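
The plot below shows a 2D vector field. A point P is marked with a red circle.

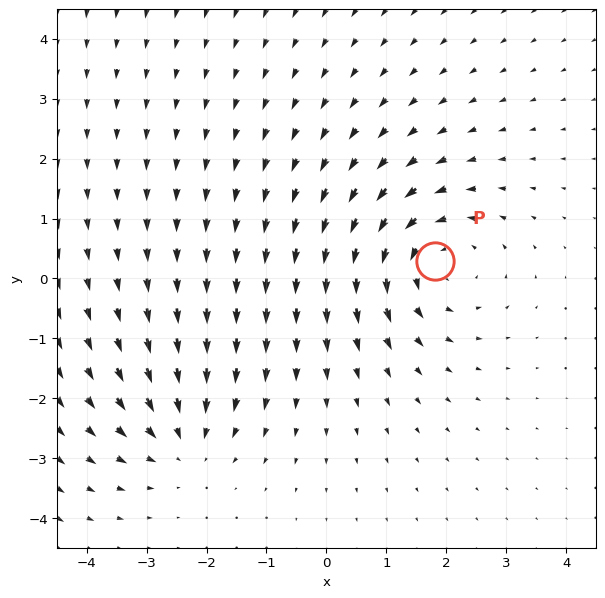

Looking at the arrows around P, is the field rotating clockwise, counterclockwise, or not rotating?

Near P at (1.8, 0.3) the arrows circulate counterclockwise. The curl (z-component) there is about +4; positive curl means counterclockwise rotation.

counterclockwise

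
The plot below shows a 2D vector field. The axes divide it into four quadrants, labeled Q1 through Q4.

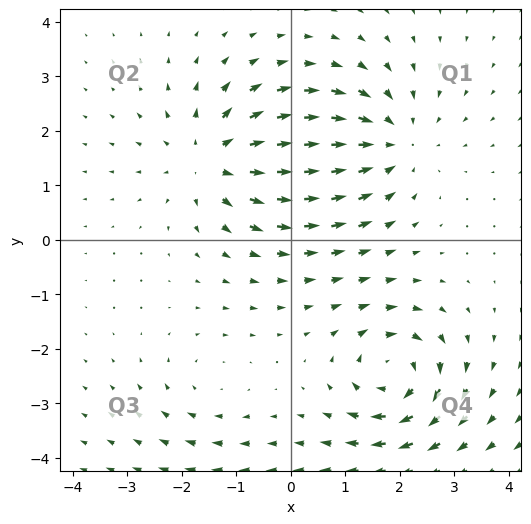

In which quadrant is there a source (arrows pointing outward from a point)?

The source sits at approximately (-1.4, 1.5), which lies in quadrant Q2. The divergence there is about +5, positive as expected for a source.

Q2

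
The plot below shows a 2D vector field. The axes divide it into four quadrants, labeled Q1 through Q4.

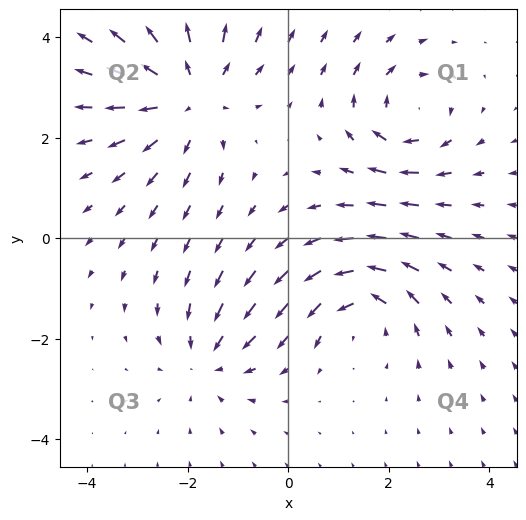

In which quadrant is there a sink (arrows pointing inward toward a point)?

The sink sits at approximately (-1.6, -2.4), which lies in quadrant Q3. The divergence there is about -3, negative as expected for a sink.

Q3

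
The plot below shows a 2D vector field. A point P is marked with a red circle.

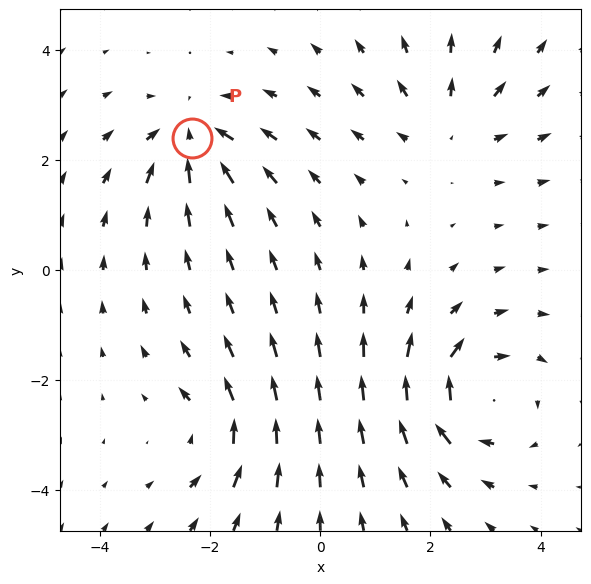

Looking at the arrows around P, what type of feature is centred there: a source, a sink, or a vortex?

sink

At P (-2.3, 2.4) the arrows converge inward. Divergence about -5, curl ≈0 — negative divergence with near-zero curl is a sink.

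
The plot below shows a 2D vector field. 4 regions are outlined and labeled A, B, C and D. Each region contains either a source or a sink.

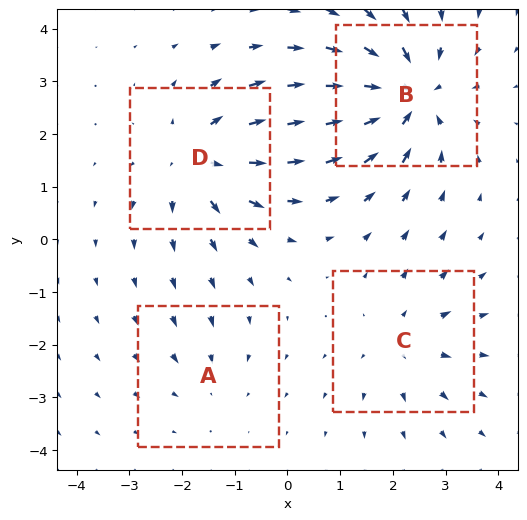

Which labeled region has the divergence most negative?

Divergence at each region's feature centre — A: about -2, B: about -6, C: about +3, D: about +5. Region B is most negative.

B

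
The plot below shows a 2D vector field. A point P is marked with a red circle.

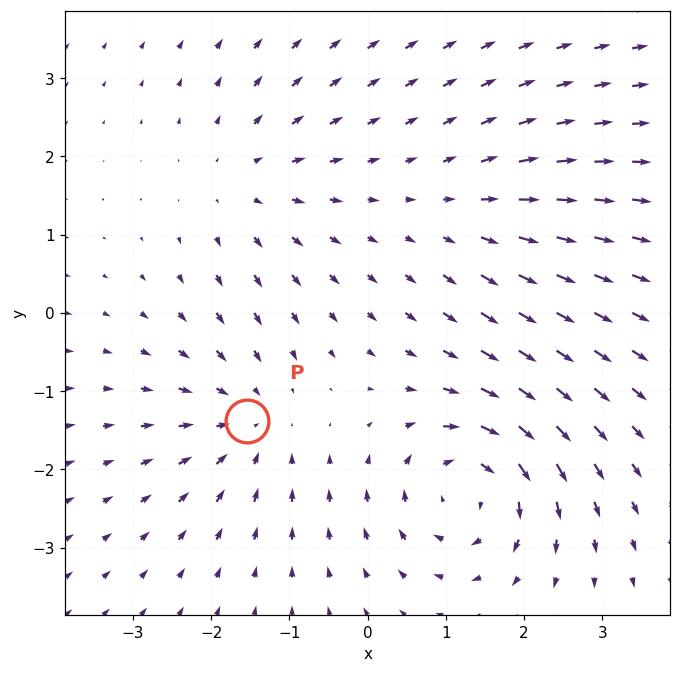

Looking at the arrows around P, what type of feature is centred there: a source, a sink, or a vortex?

At P (-1.5, -1.4) the arrows converge inward. Divergence about -4, curl ≈0 — negative divergence with near-zero curl is a sink.

sink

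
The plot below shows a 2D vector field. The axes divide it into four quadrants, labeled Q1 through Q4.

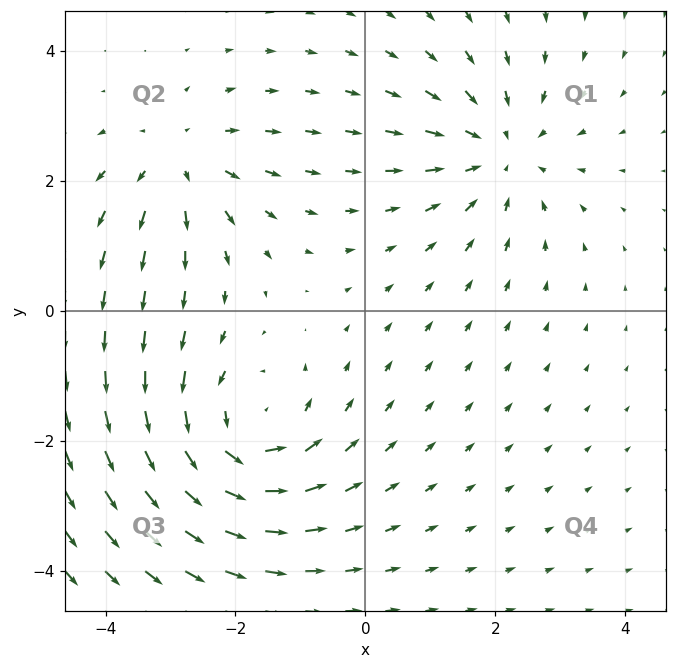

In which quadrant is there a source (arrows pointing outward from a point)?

The source sits at approximately (-2.8, 2.3), which lies in quadrant Q2. The divergence there is about +3, positive as expected for a source.

Q2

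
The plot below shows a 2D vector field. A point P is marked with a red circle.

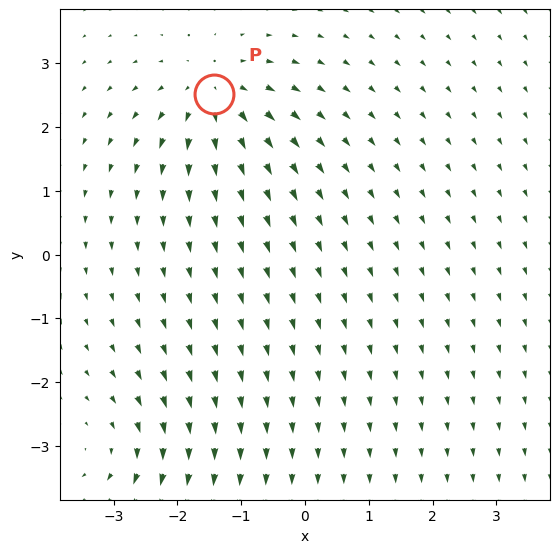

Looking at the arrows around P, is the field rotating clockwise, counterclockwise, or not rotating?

Near P at (-1.4, 2.5) the arrows show no circulation. The curl there is ≈0.

not rotating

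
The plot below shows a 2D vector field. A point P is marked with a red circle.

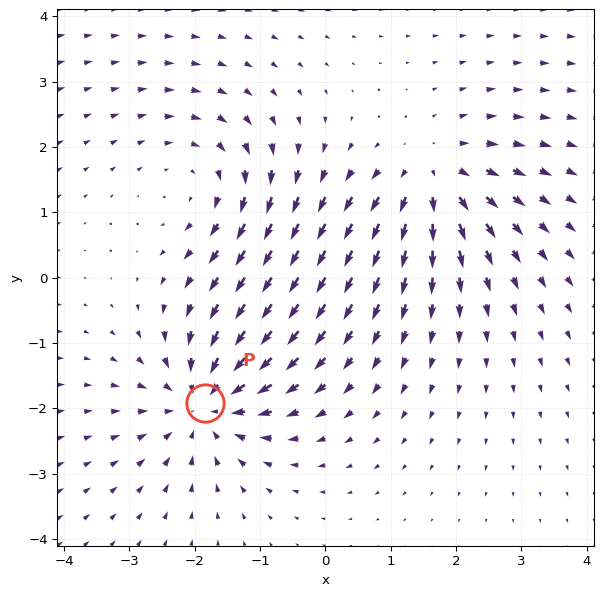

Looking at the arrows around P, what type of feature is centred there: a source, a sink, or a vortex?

At P (-1.8, -1.9) the arrows converge inward. Divergence about -6, curl ≈0 — negative divergence with near-zero curl is a sink.

sink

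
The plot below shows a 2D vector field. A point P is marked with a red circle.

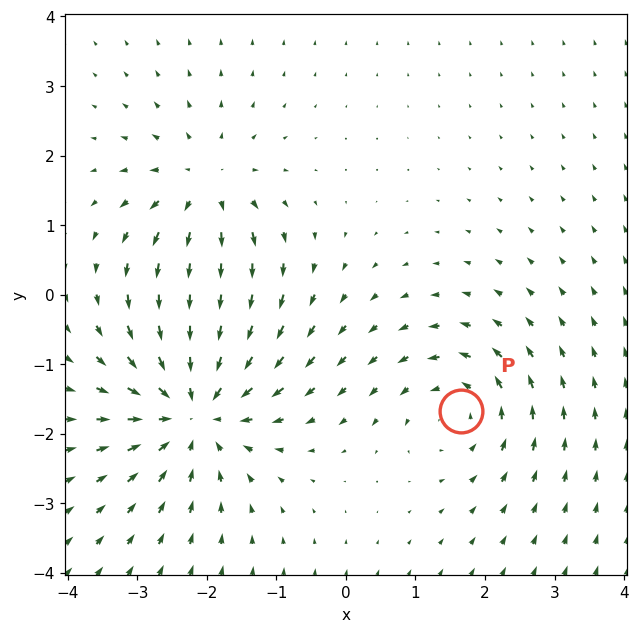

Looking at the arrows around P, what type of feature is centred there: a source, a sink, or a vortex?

vortex

At P (1.6, -1.7) the arrows circulate counterclockwise. Divergence ≈0, curl about +3 — near-zero divergence with nonzero curl is a vortex.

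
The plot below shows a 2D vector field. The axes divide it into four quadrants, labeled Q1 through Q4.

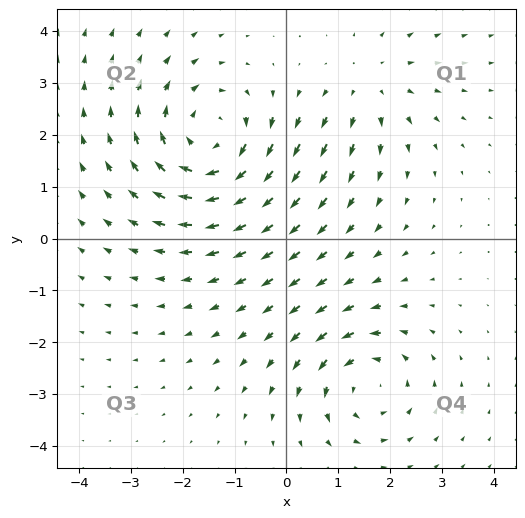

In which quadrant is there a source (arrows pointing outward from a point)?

The source sits at approximately (1.6, 3.0), which lies in quadrant Q1. The divergence there is about +2, positive as expected for a source.

Q1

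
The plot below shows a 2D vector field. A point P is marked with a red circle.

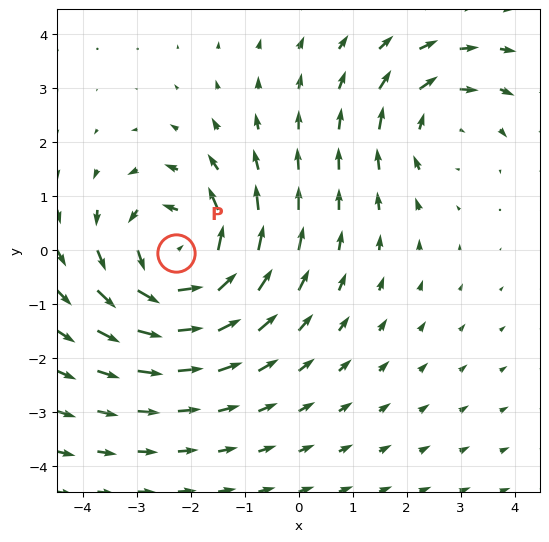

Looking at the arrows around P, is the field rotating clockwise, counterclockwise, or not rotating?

Near P at (-2.3, -0.0) the arrows circulate counterclockwise. The curl (z-component) there is about +5; positive curl means counterclockwise rotation.

counterclockwise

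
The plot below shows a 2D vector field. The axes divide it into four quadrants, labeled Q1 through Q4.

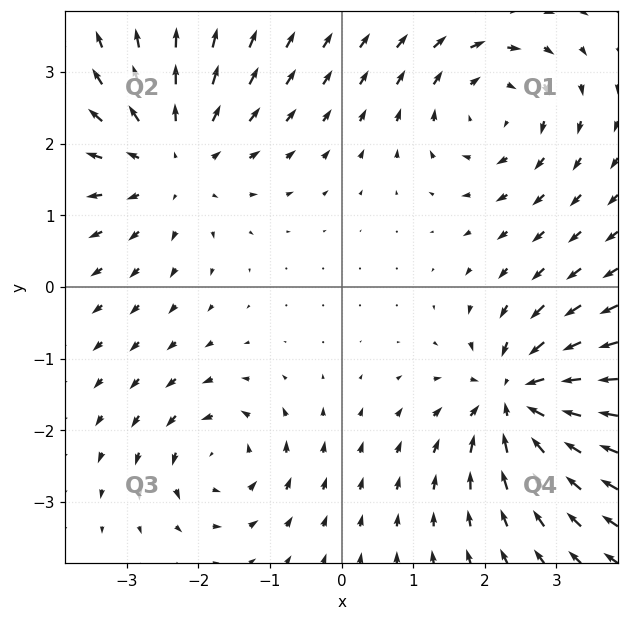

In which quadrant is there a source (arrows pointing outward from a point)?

The source sits at approximately (-2.4, 1.8), which lies in quadrant Q2. The divergence there is about +4, positive as expected for a source.

Q2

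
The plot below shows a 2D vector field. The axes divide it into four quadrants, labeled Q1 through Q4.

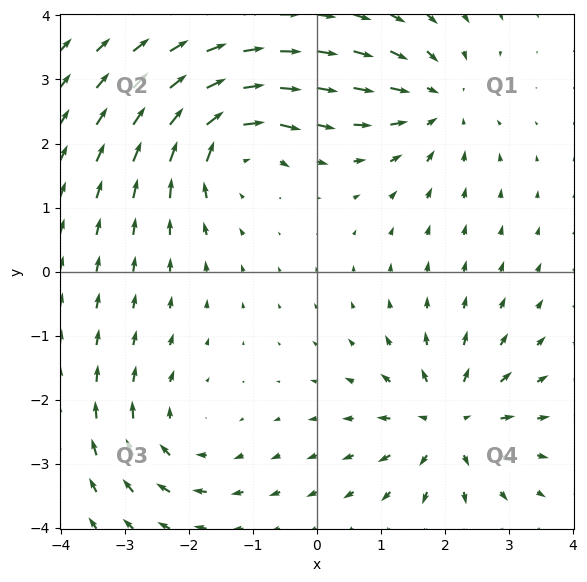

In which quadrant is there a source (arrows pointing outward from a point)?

The source sits at approximately (2.1, -2.4), which lies in quadrant Q4. The divergence there is about +6, positive as expected for a source.

Q4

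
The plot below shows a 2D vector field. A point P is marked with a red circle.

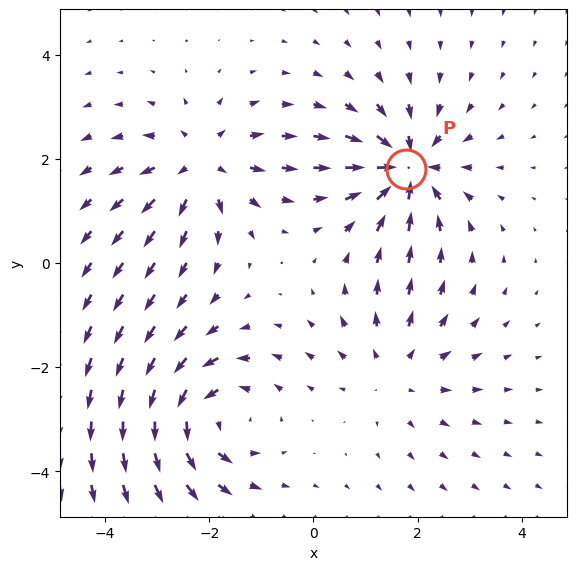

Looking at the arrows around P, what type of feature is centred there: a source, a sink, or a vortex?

sink

At P (1.8, 1.8) the arrows converge inward. Divergence about -6, curl ≈0 — negative divergence with near-zero curl is a sink.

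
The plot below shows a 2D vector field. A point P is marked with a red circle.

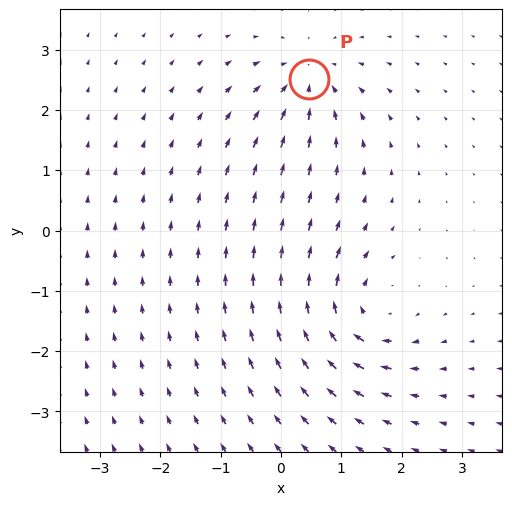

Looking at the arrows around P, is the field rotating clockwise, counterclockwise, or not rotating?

not rotating

Near P at (0.5, 2.5) the arrows show no circulation. The curl there is ≈0.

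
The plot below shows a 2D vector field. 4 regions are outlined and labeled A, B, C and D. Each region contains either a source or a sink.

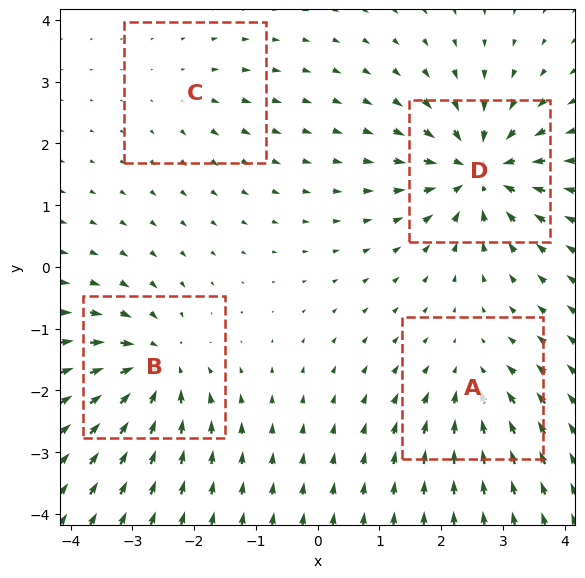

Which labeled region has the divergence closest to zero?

C

Divergence at each region's feature centre — A: about -4, B: about -7, C: about +2, D: about -8. Region C is closest to zero.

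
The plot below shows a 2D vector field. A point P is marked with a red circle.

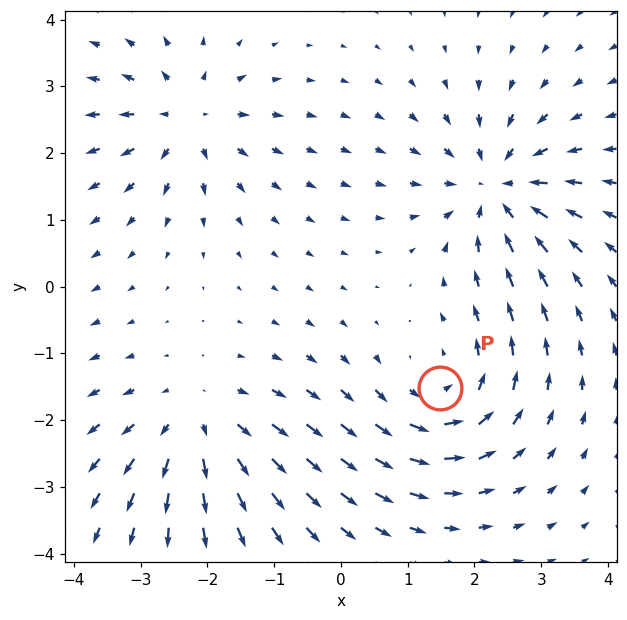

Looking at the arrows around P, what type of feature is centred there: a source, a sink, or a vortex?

vortex

At P (1.5, -1.5) the arrows circulate counterclockwise. Divergence ≈0, curl about +4 — near-zero divergence with nonzero curl is a vortex.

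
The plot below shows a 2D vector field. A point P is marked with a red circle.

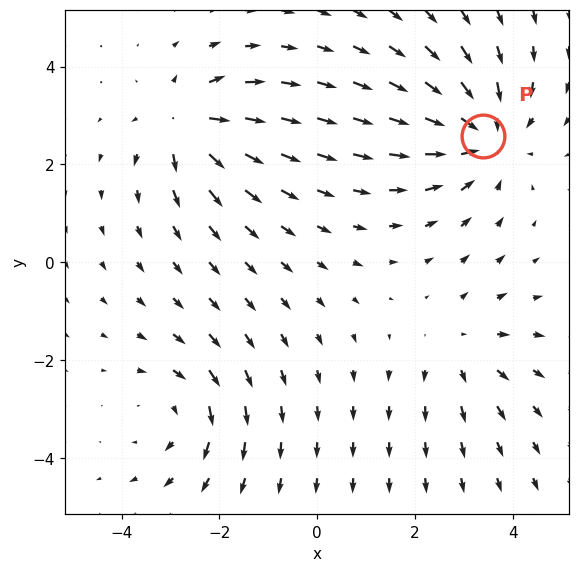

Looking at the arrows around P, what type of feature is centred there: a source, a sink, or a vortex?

sink

At P (3.4, 2.6) the arrows converge inward. Divergence about -4, curl ≈0 — negative divergence with near-zero curl is a sink.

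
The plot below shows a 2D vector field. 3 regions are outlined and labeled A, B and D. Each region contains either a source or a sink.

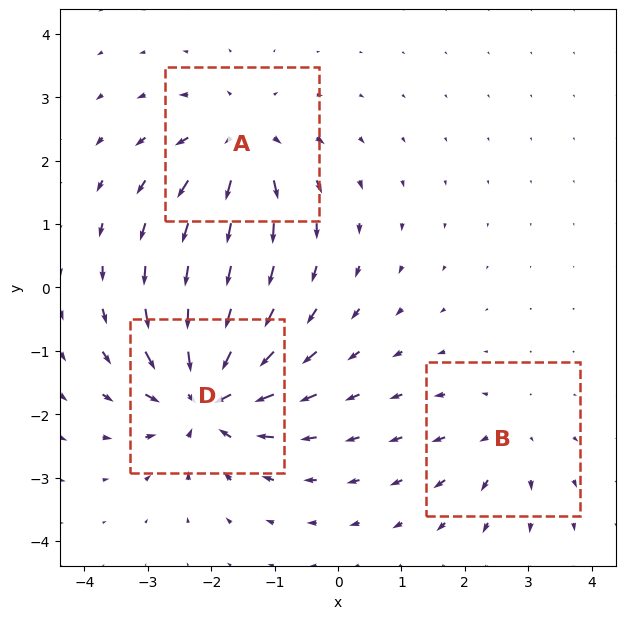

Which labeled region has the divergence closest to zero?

Divergence at each region's feature centre — A: about +4, B: about +3, D: about -6. Region B is closest to zero.

B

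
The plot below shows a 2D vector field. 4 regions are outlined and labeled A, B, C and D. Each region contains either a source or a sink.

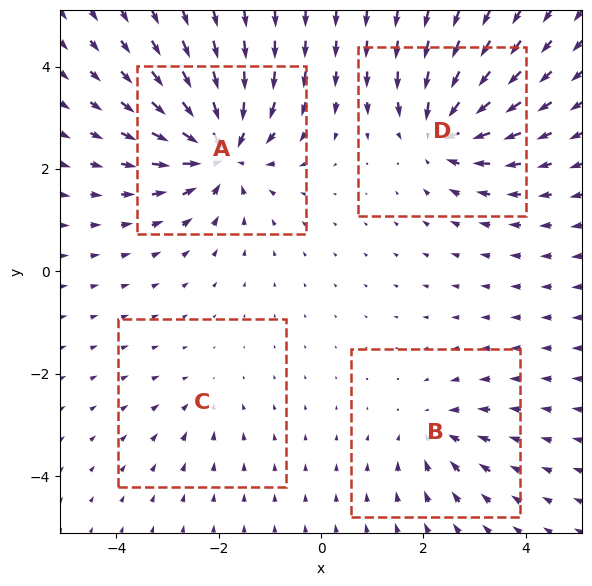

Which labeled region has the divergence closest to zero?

C

Divergence at each region's feature centre — A: about -8, B: about -4, C: about -2, D: about -6. Region C is closest to zero.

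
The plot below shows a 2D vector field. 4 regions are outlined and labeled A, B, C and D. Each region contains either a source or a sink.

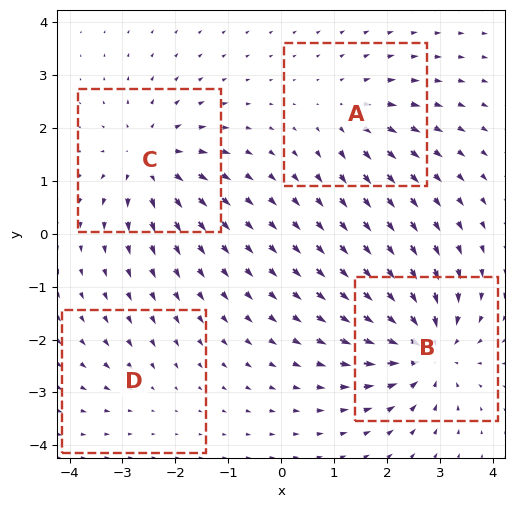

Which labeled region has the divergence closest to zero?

Divergence at each region's feature centre — A: about +4, B: about -7, C: about +6, D: about -2. Region D is closest to zero.

D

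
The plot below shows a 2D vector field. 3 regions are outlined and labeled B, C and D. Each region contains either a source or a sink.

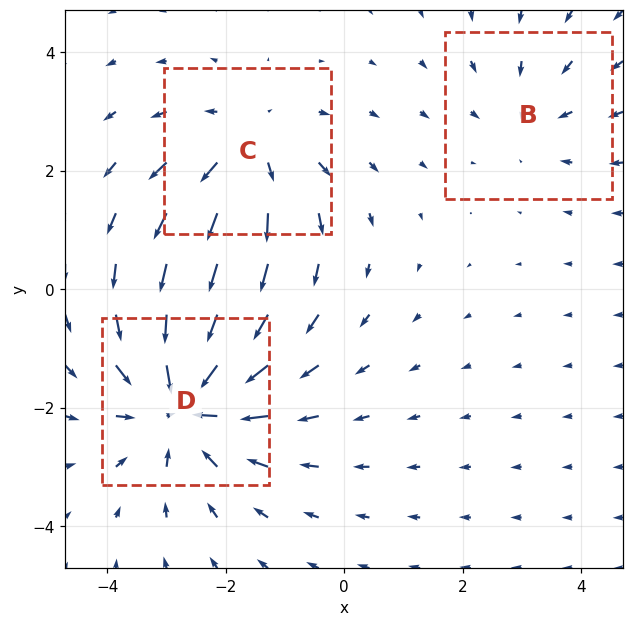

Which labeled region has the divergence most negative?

D

Divergence at each region's feature centre — B: about -2, C: about +3, D: about -4. Region D is most negative.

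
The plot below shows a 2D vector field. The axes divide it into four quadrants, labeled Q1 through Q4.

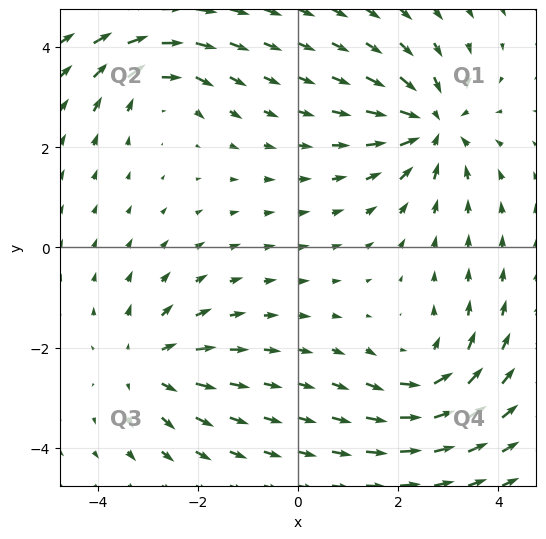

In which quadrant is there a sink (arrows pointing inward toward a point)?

The sink sits at approximately (2.7, 2.4), which lies in quadrant Q1. The divergence there is about -4, negative as expected for a sink.

Q1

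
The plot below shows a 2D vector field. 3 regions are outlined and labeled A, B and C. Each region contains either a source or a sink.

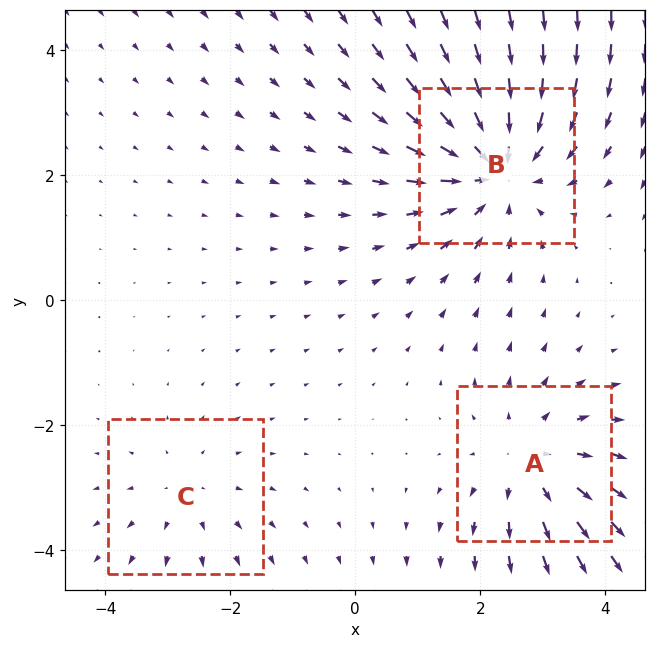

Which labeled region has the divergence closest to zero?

C

Divergence at each region's feature centre — A: about +3, B: about -4, C: about +2. Region C is closest to zero.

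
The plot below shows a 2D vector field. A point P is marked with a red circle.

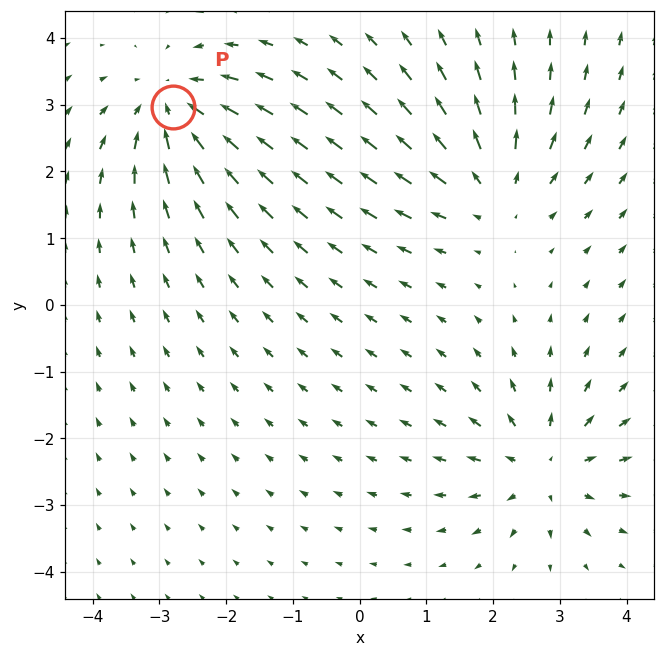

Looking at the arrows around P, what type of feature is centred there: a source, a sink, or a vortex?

At P (-2.8, 3.0) the arrows converge inward. Divergence about -5, curl ≈0 — negative divergence with near-zero curl is a sink.

sink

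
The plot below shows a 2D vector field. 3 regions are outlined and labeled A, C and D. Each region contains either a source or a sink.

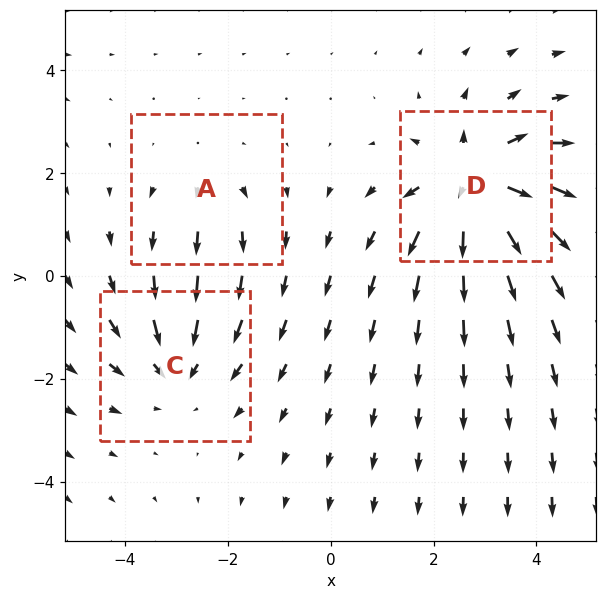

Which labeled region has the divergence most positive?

D

Divergence at each region's feature centre — A: about +2, C: about -3, D: about +5. Region D is most positive.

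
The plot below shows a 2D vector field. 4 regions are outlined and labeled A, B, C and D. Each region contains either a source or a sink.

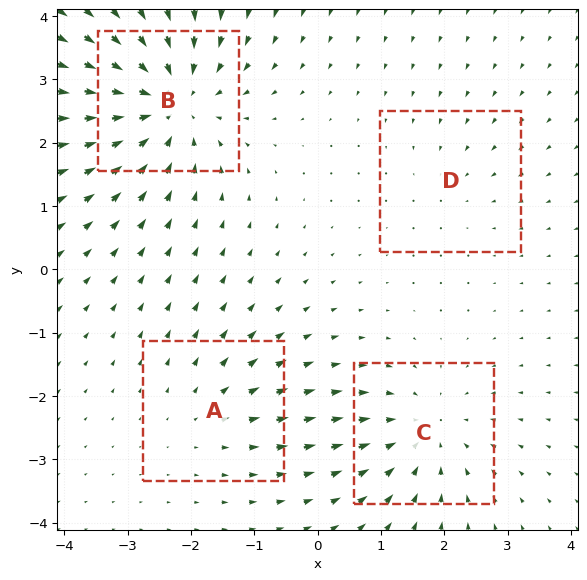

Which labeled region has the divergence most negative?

Divergence at each region's feature centre — A: about +3, B: about -6, C: about -4, D: about -2. Region B is most negative.

B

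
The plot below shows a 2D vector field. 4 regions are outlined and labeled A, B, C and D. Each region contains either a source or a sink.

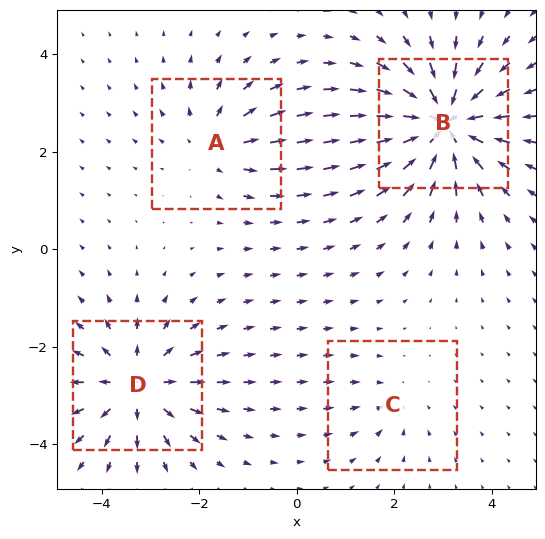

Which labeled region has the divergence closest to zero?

C

Divergence at each region's feature centre — A: about +4, B: about -8, C: about -2, D: about +6. Region C is closest to zero.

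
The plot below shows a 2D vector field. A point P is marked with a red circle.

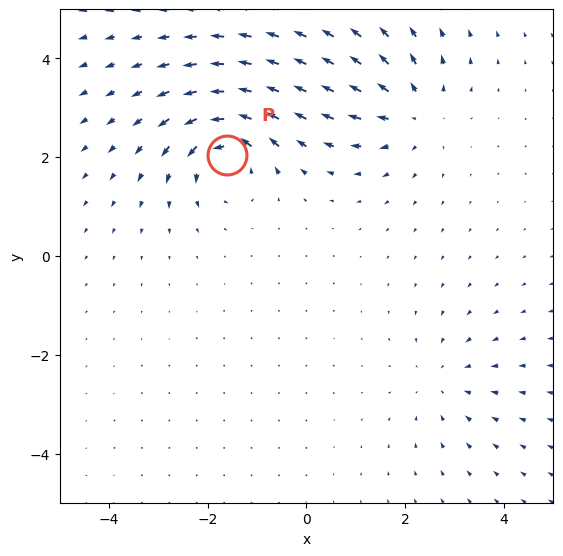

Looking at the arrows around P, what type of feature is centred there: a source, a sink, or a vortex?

vortex

At P (-1.6, 2.1) the arrows circulate counterclockwise. Divergence ≈0, curl about +7 — near-zero divergence with nonzero curl is a vortex.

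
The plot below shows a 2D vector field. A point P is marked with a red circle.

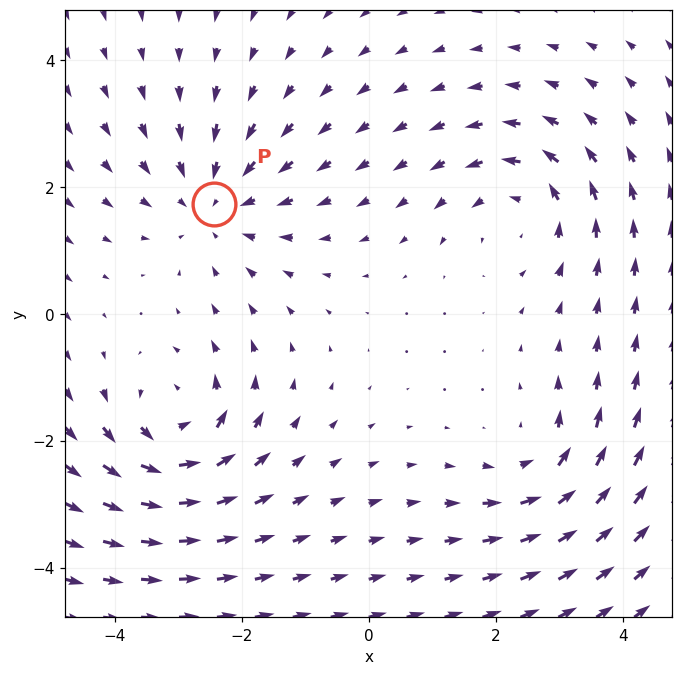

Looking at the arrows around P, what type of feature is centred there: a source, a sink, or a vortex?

sink

At P (-2.4, 1.7) the arrows converge inward. Divergence about -3, curl ≈0 — negative divergence with near-zero curl is a sink.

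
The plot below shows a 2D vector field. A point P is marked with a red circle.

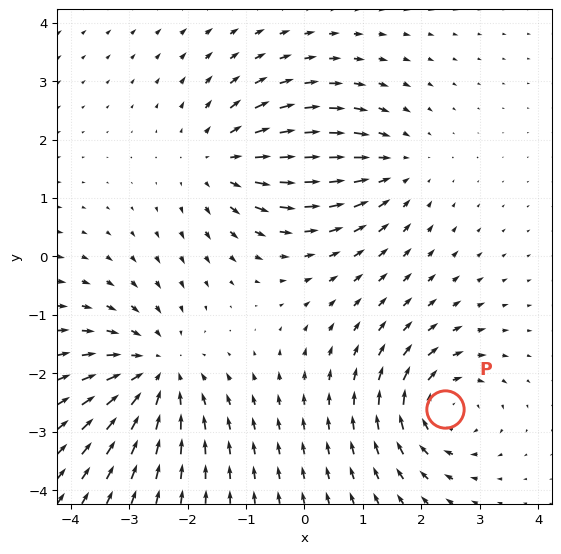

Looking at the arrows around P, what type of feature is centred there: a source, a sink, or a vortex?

vortex

At P (2.4, -2.6) the arrows circulate clockwise. Divergence ≈0, curl about -4 — near-zero divergence with nonzero curl is a vortex.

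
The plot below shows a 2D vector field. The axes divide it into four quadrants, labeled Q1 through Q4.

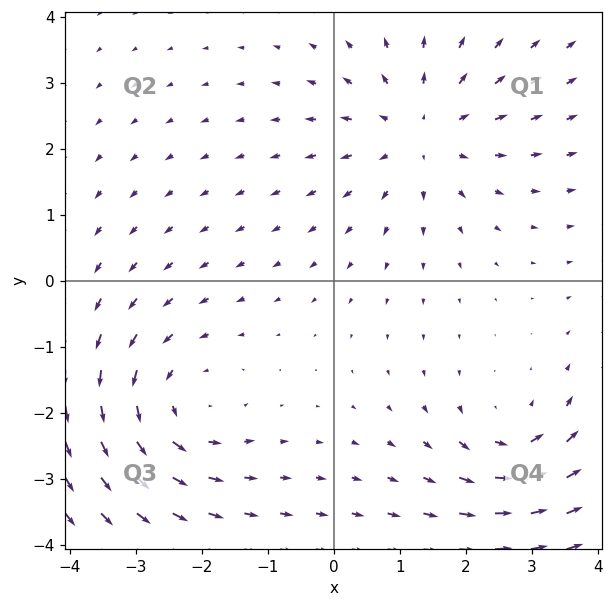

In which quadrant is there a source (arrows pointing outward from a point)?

Q1

The source sits at approximately (1.3, 2.2), which lies in quadrant Q1. The divergence there is about +3, positive as expected for a source.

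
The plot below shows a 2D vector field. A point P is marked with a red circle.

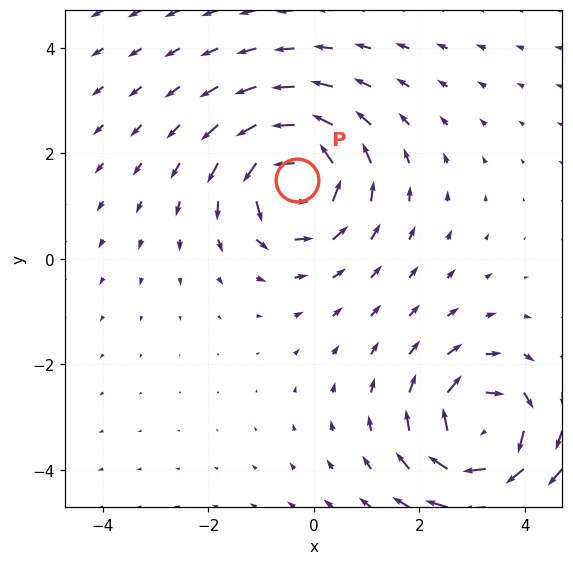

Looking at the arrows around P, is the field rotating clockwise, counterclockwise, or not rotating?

Near P at (-0.3, 1.5) the arrows circulate counterclockwise. The curl (z-component) there is about +4; positive curl means counterclockwise rotation.

counterclockwise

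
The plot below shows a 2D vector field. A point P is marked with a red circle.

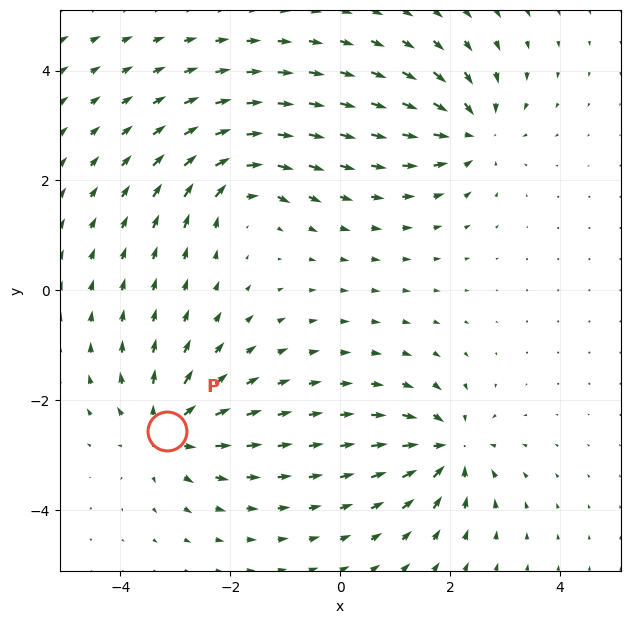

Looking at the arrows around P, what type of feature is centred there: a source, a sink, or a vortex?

source

At P (-3.2, -2.6) the arrows spread outward. Divergence about +5, curl ≈0 — positive divergence with near-zero curl is a source.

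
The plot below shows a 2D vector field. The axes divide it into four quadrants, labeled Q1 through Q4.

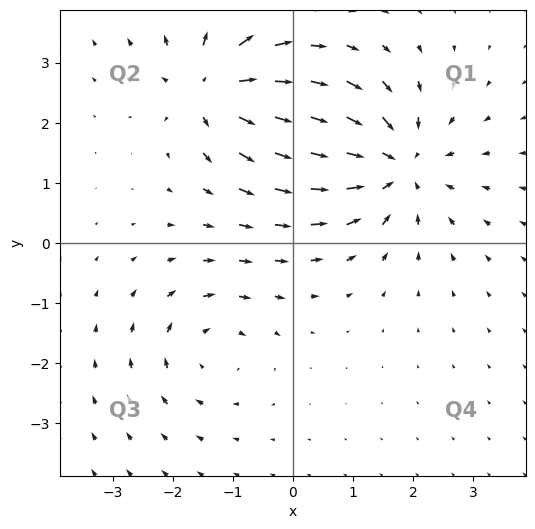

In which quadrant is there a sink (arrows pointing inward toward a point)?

The sink sits at approximately (1.7, 1.3), which lies in quadrant Q1. The divergence there is about -5, negative as expected for a sink.

Q1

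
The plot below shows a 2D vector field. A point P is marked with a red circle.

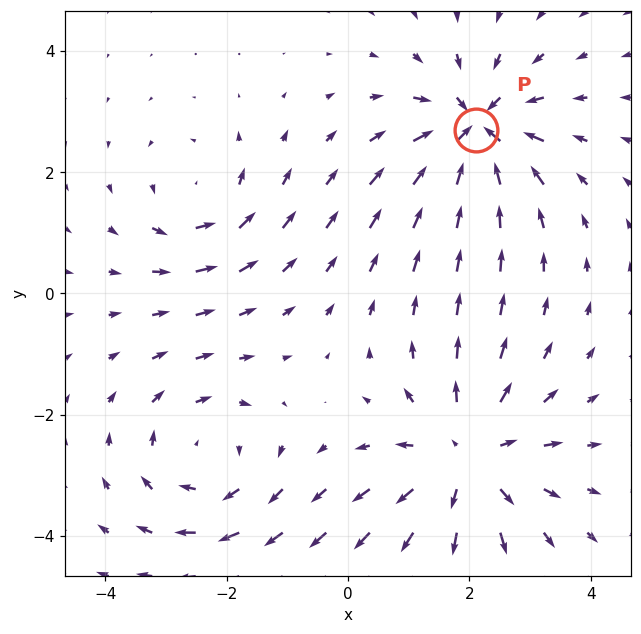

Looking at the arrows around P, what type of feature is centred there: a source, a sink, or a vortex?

sink

At P (2.1, 2.7) the arrows converge inward. Divergence about -6, curl ≈0 — negative divergence with near-zero curl is a sink.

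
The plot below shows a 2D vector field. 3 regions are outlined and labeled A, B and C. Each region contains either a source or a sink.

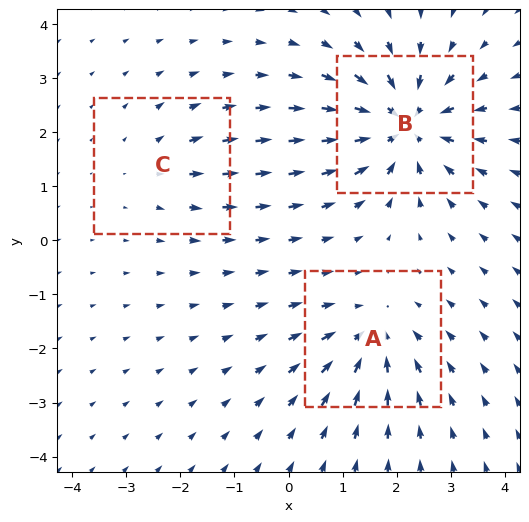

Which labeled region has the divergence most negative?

Divergence at each region's feature centre — A: about -3, B: about -6, C: about +2. Region B is most negative.

B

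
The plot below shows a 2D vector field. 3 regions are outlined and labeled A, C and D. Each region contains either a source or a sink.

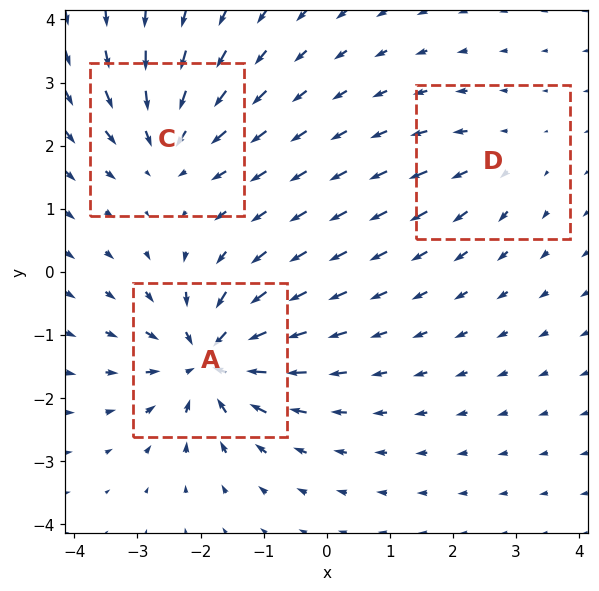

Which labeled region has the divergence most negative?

A

Divergence at each region's feature centre — A: about -7, C: about -4, D: about +2. Region A is most negative.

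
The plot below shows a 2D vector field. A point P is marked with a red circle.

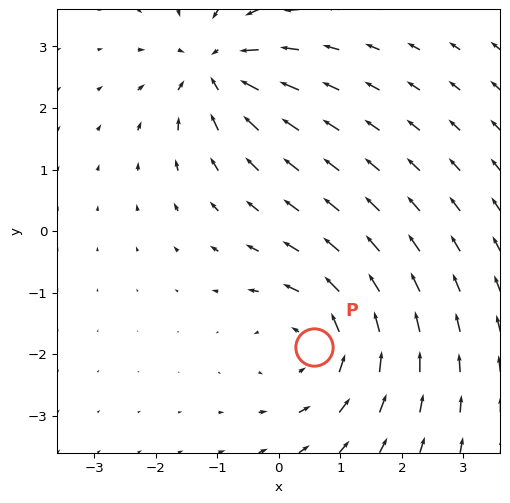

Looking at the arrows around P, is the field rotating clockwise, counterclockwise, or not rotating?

counterclockwise

Near P at (0.6, -1.9) the arrows circulate counterclockwise. The curl (z-component) there is about +4; positive curl means counterclockwise rotation.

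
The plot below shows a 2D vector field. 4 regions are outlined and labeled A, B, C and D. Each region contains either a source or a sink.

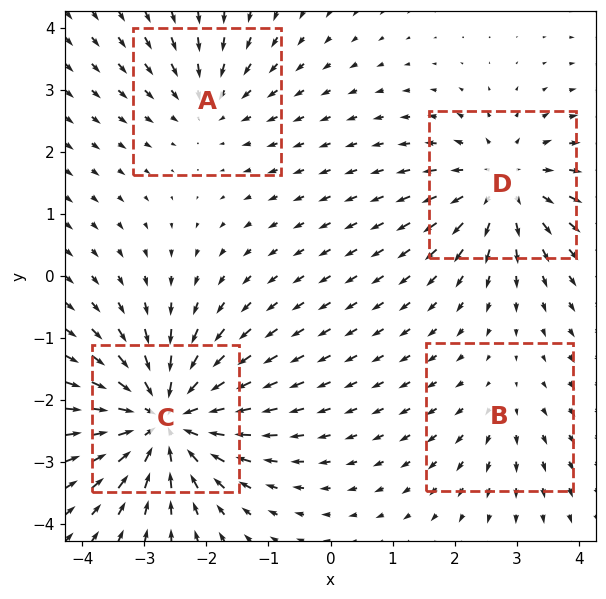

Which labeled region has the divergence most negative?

C

Divergence at each region's feature centre — A: about -3, B: about +2, C: about -7, D: about +5. Region C is most negative.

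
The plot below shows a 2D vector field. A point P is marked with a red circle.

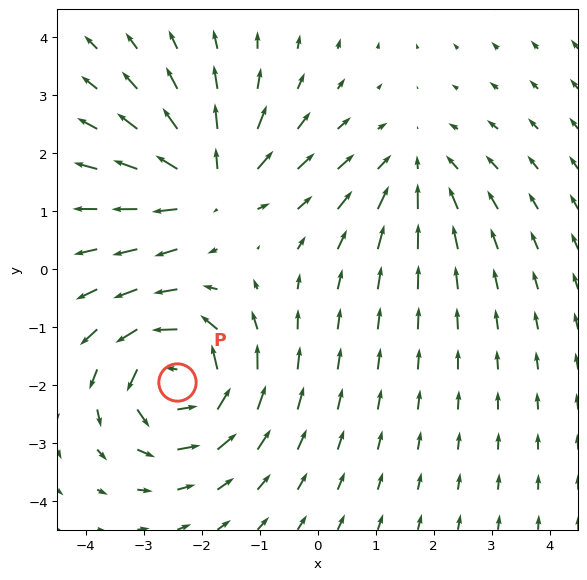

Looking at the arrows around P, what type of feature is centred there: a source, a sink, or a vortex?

At P (-2.4, -1.9) the arrows circulate counterclockwise. Divergence ≈0, curl about +6 — near-zero divergence with nonzero curl is a vortex.

vortex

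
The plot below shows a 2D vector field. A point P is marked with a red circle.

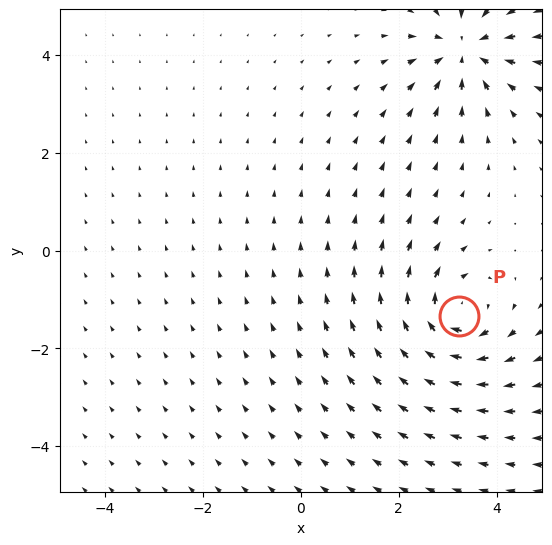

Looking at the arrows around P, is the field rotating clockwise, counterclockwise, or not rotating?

clockwise

Near P at (3.2, -1.3) the arrows circulate clockwise. The curl (z-component) there is about -5; negative curl means clockwise rotation.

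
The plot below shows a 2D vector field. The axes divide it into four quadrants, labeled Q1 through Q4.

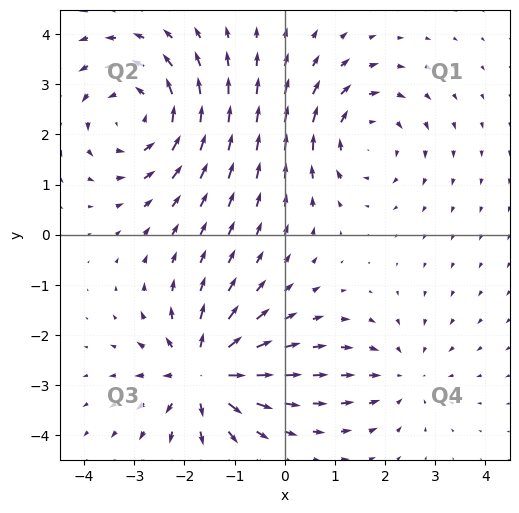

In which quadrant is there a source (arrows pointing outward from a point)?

Q3

The source sits at approximately (-1.6, -2.8), which lies in quadrant Q3. The divergence there is about +6, positive as expected for a source.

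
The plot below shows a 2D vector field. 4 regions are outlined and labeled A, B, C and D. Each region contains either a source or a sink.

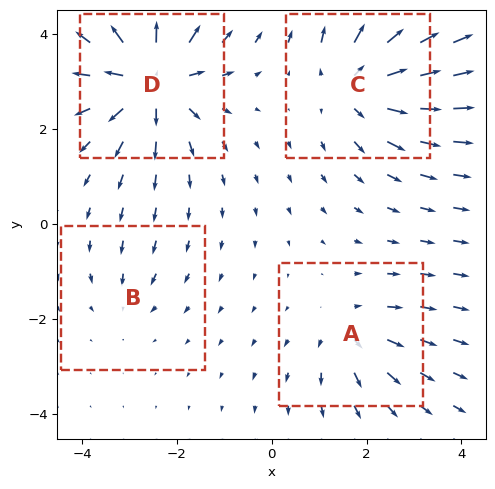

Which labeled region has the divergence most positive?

Divergence at each region's feature centre — A: about +4, B: about -2, C: about +6, D: about +8. Region D is most positive.

D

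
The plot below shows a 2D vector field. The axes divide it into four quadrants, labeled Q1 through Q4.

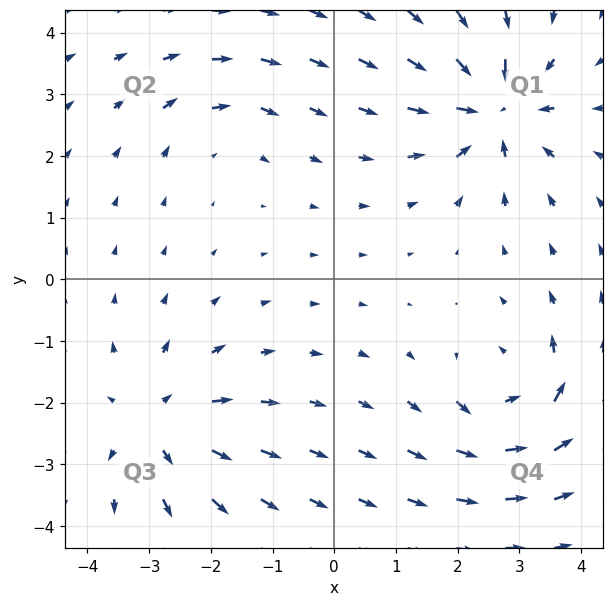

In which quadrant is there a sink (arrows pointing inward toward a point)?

The sink sits at approximately (2.6, 2.8), which lies in quadrant Q1. The divergence there is about -7, negative as expected for a sink.

Q1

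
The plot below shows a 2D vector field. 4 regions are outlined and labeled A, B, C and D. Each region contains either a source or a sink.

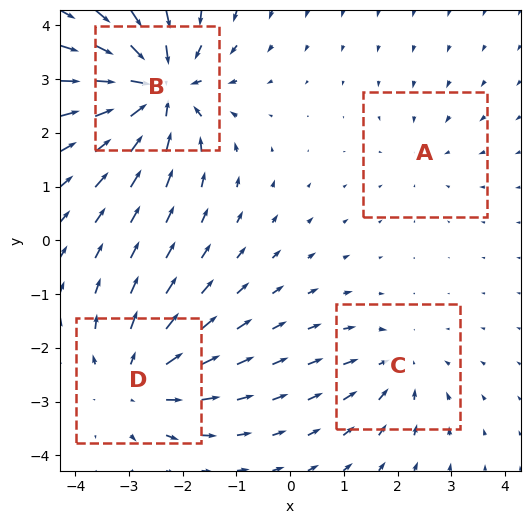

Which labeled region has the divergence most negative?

Divergence at each region's feature centre — A: about -2, B: about -8, C: about -3, D: about +5. Region B is most negative.

B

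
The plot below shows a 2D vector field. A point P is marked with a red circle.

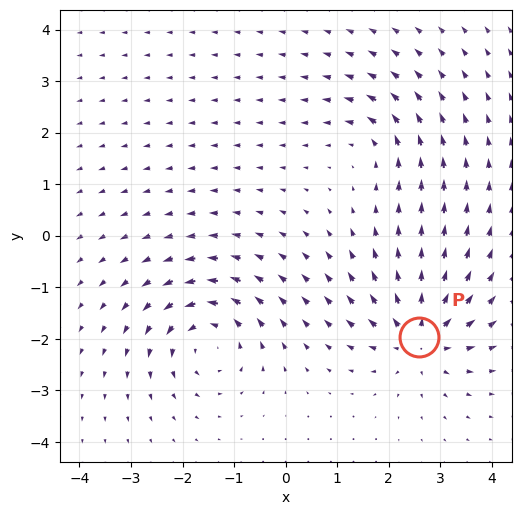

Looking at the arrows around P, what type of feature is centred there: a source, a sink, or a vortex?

At P (2.6, -2.0) the arrows spread outward. Divergence about +6, curl ≈0 — positive divergence with near-zero curl is a source.

source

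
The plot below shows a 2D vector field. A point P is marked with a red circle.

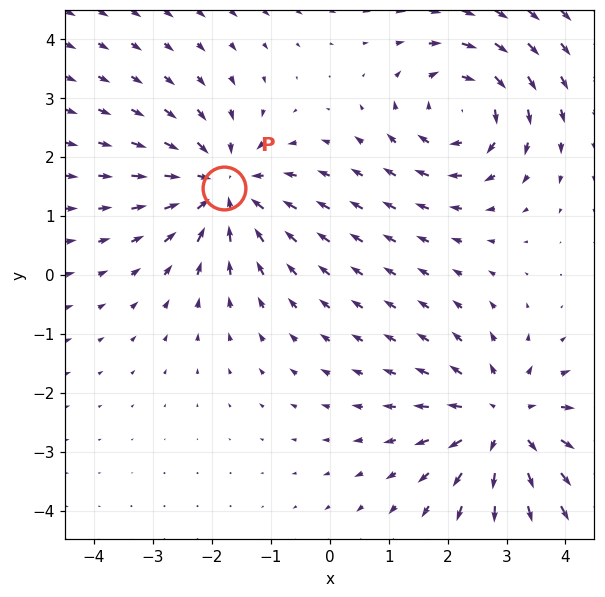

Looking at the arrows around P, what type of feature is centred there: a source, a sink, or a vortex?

sink

At P (-1.8, 1.5) the arrows converge inward. Divergence about -4, curl ≈0 — negative divergence with near-zero curl is a sink.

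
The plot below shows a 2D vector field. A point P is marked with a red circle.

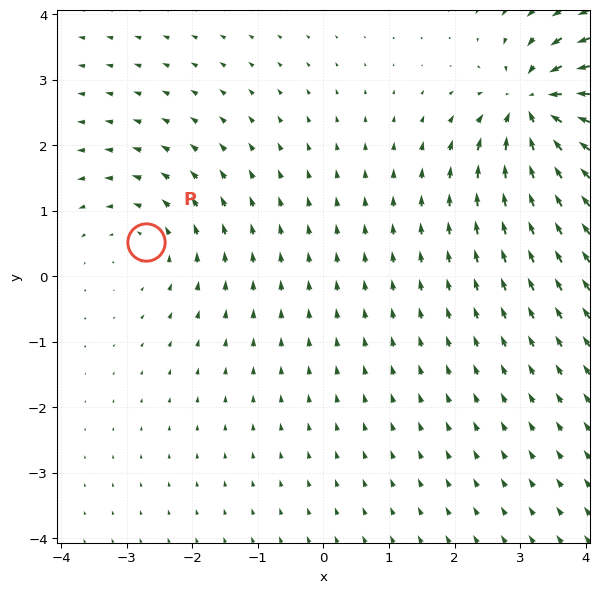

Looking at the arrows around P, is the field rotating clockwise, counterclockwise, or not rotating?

Near P at (-2.7, 0.5) the arrows circulate counterclockwise. The curl (z-component) there is about +2; positive curl means counterclockwise rotation.

counterclockwise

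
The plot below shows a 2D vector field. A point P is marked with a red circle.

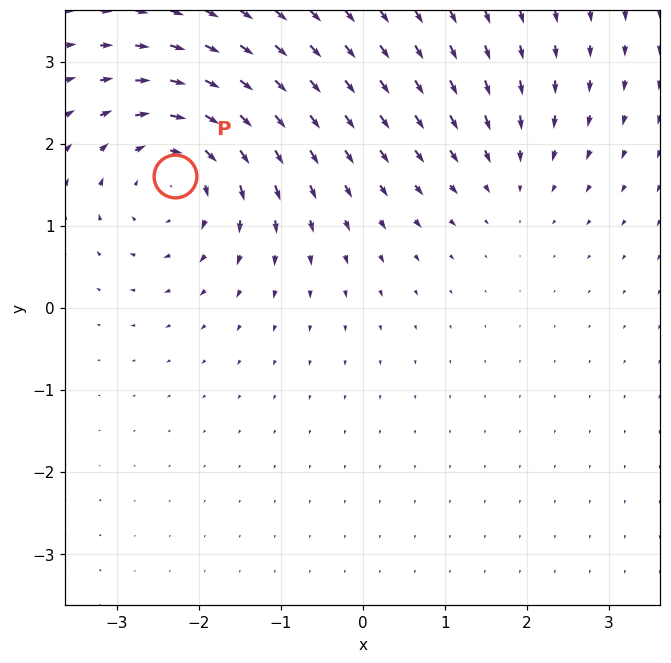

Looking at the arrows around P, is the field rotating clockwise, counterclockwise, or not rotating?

Near P at (-2.3, 1.6) the arrows circulate clockwise. The curl (z-component) there is about -5; negative curl means clockwise rotation.

clockwise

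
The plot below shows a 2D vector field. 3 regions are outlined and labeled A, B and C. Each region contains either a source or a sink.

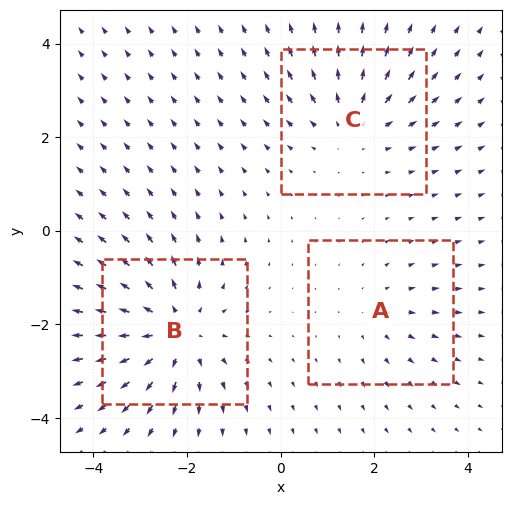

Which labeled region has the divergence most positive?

B

Divergence at each region's feature centre — A: about +2, B: about +4, C: about +3. Region B is most positive.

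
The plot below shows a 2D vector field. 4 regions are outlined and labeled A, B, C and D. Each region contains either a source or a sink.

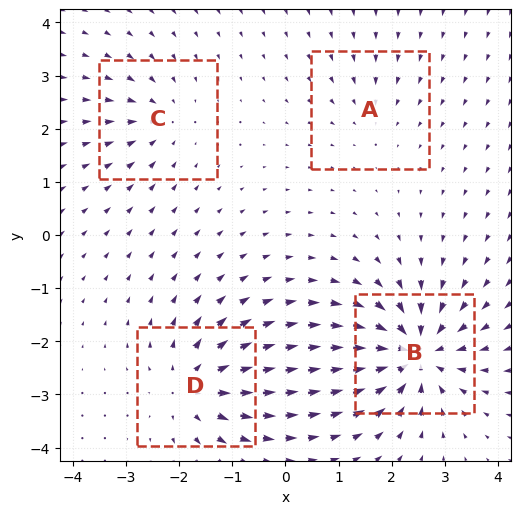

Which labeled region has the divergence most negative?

Divergence at each region's feature centre — A: about -3, B: about -9, C: about -4, D: about +6. Region B is most negative.

B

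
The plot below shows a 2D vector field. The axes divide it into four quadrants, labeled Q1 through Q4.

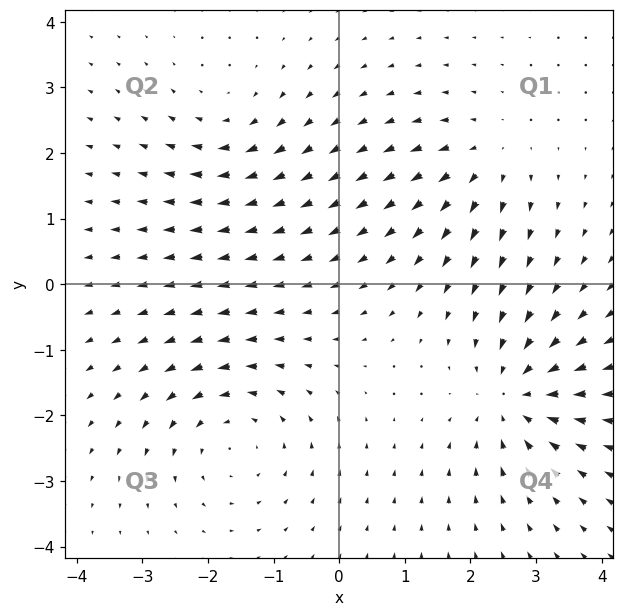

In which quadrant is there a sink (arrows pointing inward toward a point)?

The sink sits at approximately (2.7, -1.7), which lies in quadrant Q4. The divergence there is about -5, negative as expected for a sink.

Q4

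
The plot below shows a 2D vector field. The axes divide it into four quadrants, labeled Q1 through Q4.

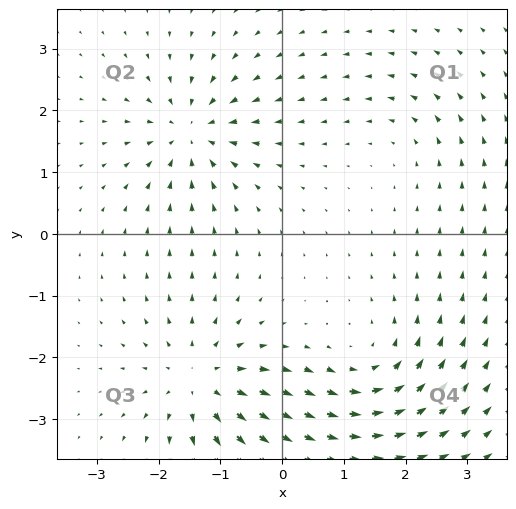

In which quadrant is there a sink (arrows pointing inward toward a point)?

The sink sits at approximately (-1.5, 1.6), which lies in quadrant Q2. The divergence there is about -6, negative as expected for a sink.

Q2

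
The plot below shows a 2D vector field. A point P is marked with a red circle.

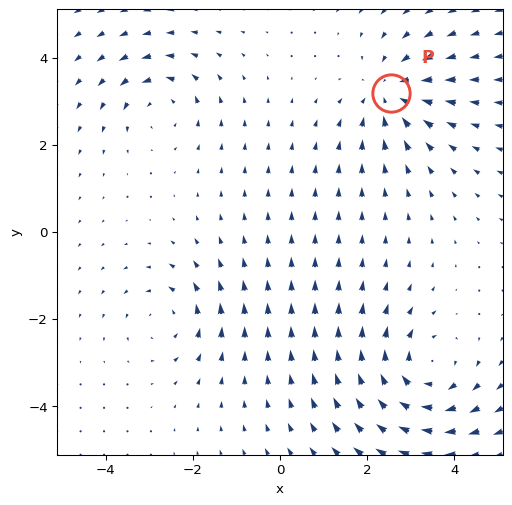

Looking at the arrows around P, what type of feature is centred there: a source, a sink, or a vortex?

At P (2.5, 3.2) the arrows converge inward. Divergence about -3, curl ≈0 — negative divergence with near-zero curl is a sink.

sink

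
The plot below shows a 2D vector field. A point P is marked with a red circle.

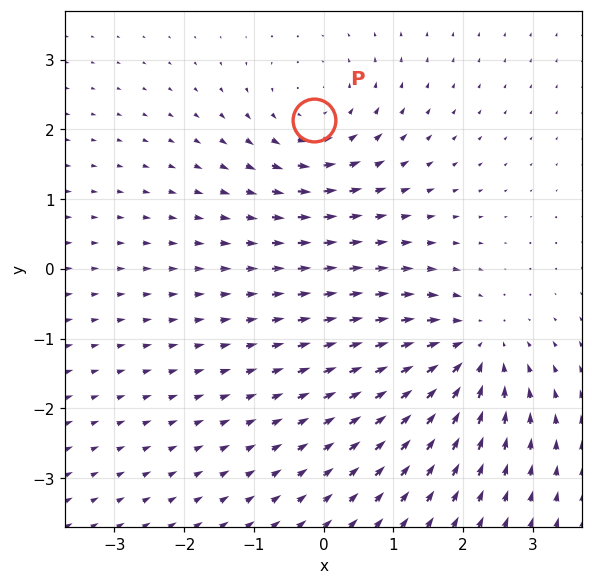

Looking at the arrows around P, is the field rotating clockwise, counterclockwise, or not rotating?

counterclockwise

Near P at (-0.1, 2.1) the arrows circulate counterclockwise. The curl (z-component) there is about +3; positive curl means counterclockwise rotation.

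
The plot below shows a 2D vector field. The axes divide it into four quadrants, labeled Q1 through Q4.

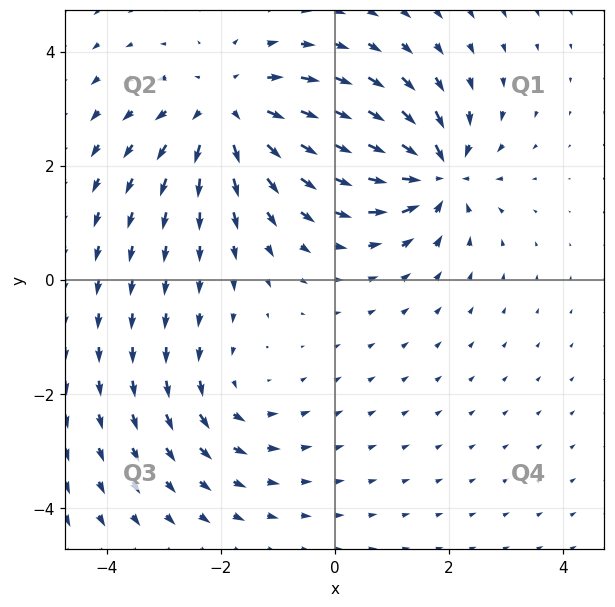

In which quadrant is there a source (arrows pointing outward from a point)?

The source sits at approximately (-1.8, 3.0), which lies in quadrant Q2. The divergence there is about +4, positive as expected for a source.

Q2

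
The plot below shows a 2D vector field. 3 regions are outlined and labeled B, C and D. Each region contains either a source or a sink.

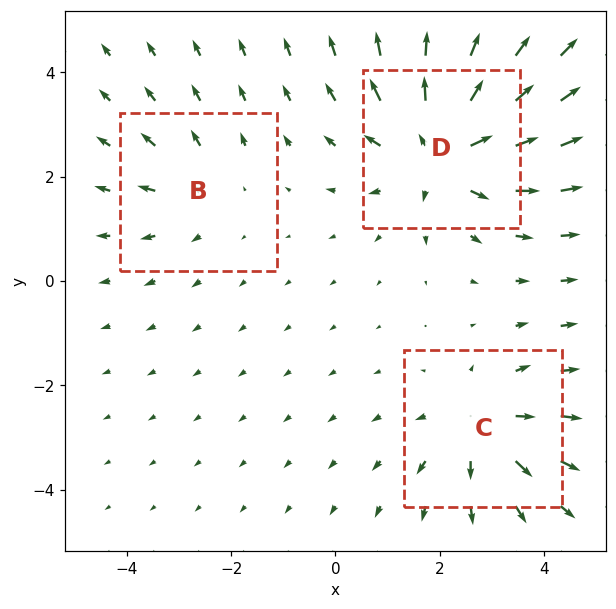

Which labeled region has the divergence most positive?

D

Divergence at each region's feature centre — B: about +2, C: about +3, D: about +4. Region D is most positive.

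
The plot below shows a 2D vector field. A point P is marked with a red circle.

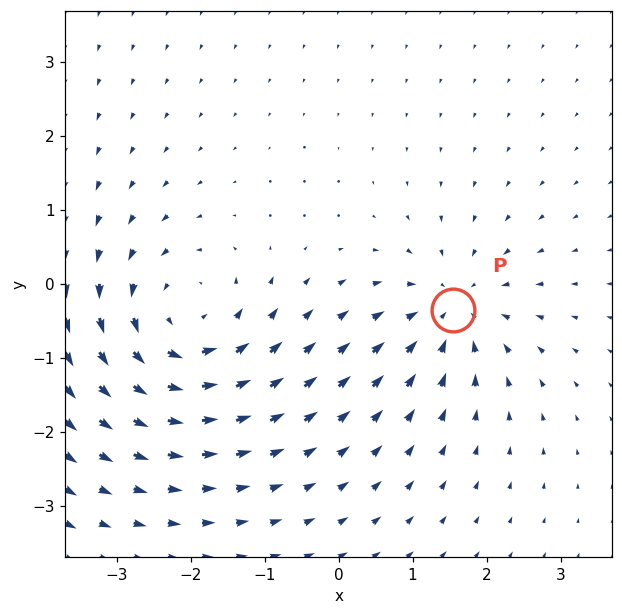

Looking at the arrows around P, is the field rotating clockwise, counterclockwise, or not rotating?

Near P at (1.6, -0.4) the arrows show no circulation. The curl there is ≈0.

not rotating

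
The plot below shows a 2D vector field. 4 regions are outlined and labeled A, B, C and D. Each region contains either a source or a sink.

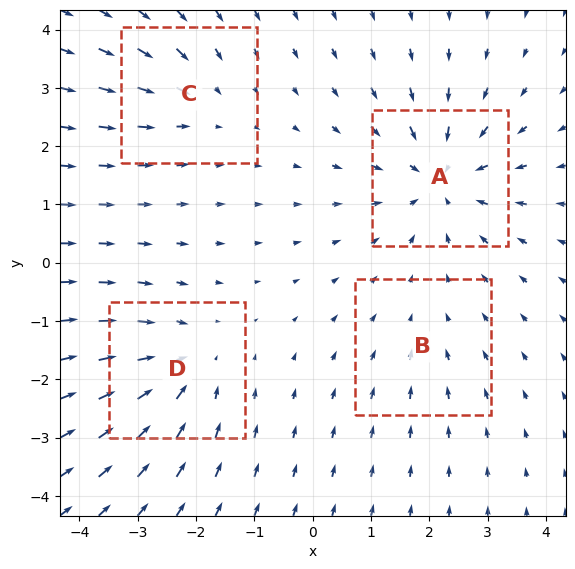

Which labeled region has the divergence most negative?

Divergence at each region's feature centre — A: about -6, B: about -2, C: about -3, D: about -5. Region A is most negative.

A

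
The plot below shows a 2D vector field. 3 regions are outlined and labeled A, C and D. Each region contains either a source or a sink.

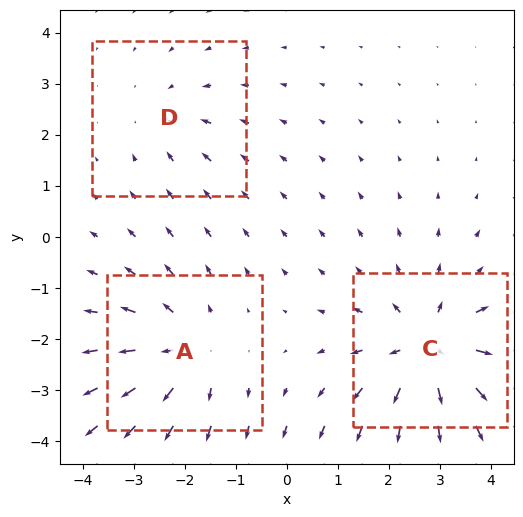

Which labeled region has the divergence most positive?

Divergence at each region's feature centre — A: about +3, C: about +4, D: about -2. Region C is most positive.

C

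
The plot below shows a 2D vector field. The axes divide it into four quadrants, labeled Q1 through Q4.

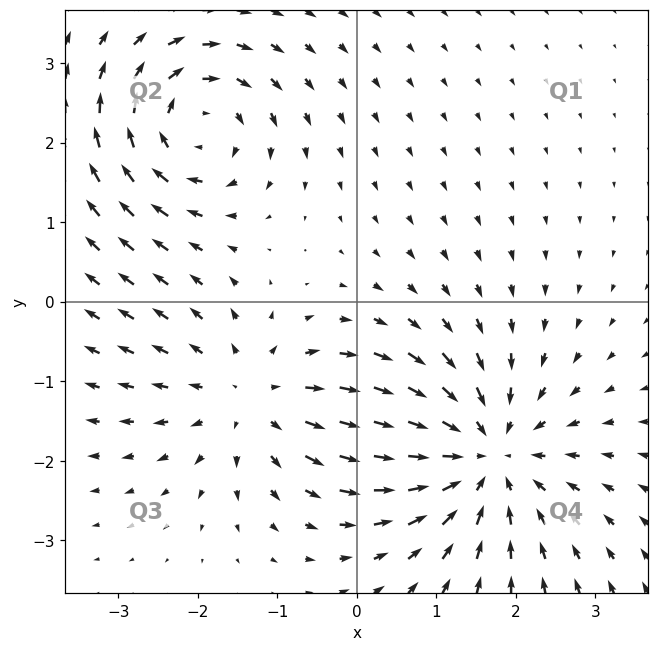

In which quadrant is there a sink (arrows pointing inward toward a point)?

The sink sits at approximately (1.6, -1.9), which lies in quadrant Q4. The divergence there is about -5, negative as expected for a sink.

Q4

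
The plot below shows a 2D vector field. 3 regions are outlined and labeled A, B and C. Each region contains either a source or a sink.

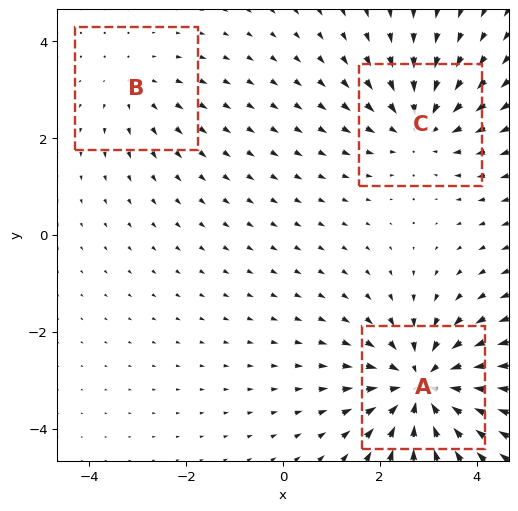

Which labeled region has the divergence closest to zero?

Divergence at each region's feature centre — A: about -4, B: about +2, C: about -3. Region B is closest to zero.

B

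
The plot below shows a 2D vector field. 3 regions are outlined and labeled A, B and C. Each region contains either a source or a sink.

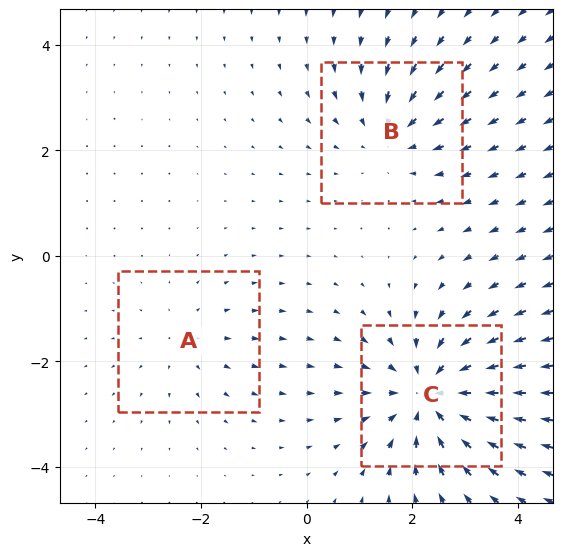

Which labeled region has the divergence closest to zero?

Divergence at each region's feature centre — A: about +2, B: about -3, C: about -5. Region A is closest to zero.

A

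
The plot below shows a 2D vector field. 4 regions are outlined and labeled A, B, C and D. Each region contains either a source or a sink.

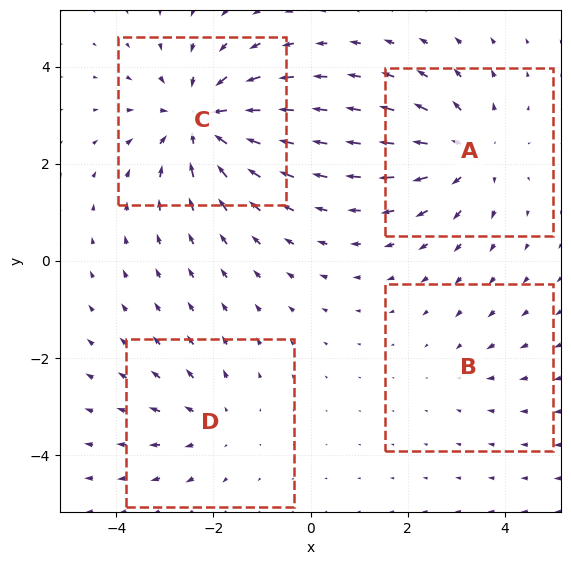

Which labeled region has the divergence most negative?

C

Divergence at each region's feature centre — A: about +5, B: about -2, C: about -6, D: about +3. Region C is most negative.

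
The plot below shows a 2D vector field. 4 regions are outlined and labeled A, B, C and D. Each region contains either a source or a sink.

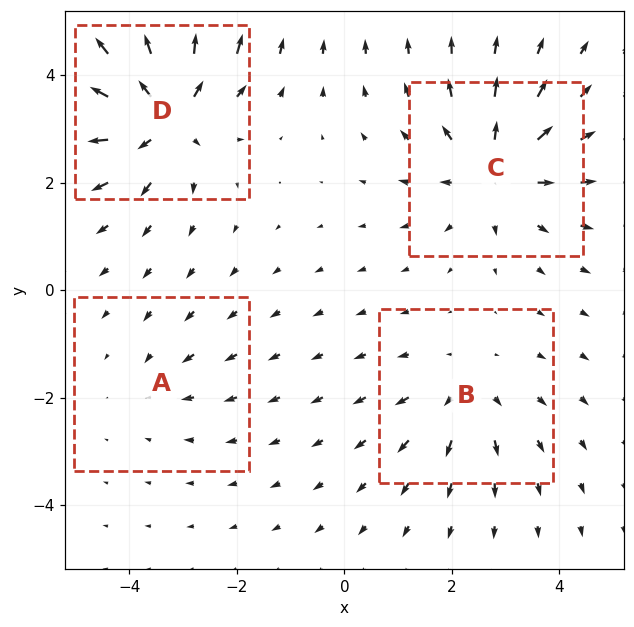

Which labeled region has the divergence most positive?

D

Divergence at each region's feature centre — A: about -2, B: about +3, C: about +5, D: about +7. Region D is most positive.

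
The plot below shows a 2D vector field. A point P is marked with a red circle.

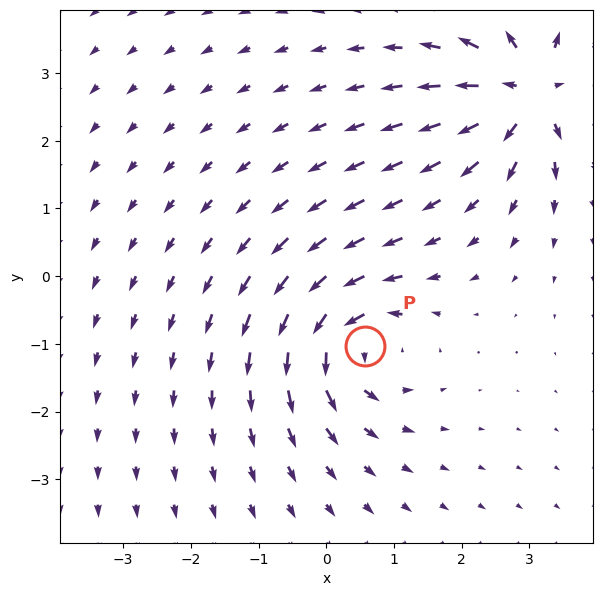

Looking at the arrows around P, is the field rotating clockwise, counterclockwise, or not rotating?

counterclockwise

Near P at (0.6, -1.0) the arrows circulate counterclockwise. The curl (z-component) there is about +5; positive curl means counterclockwise rotation.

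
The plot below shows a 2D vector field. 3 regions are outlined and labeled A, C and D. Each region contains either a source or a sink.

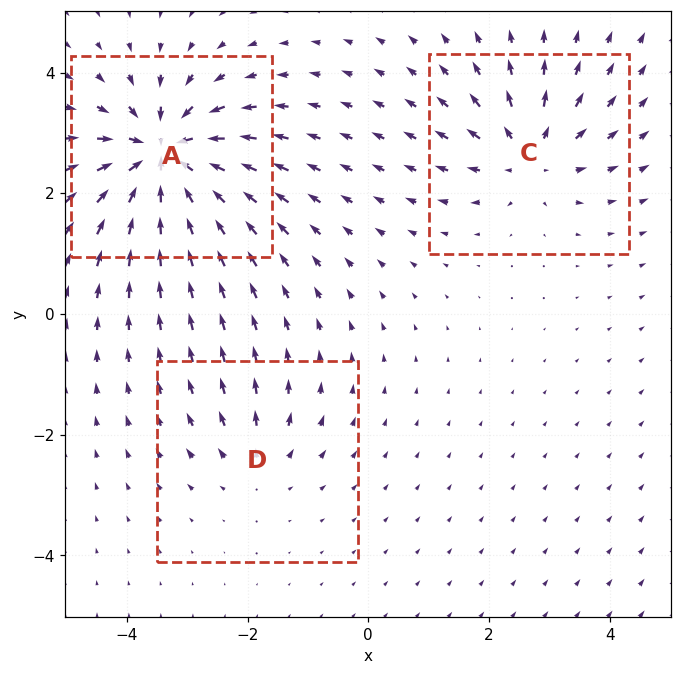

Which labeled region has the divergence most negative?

A

Divergence at each region's feature centre — A: about -6, C: about +4, D: about +2. Region A is most negative.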